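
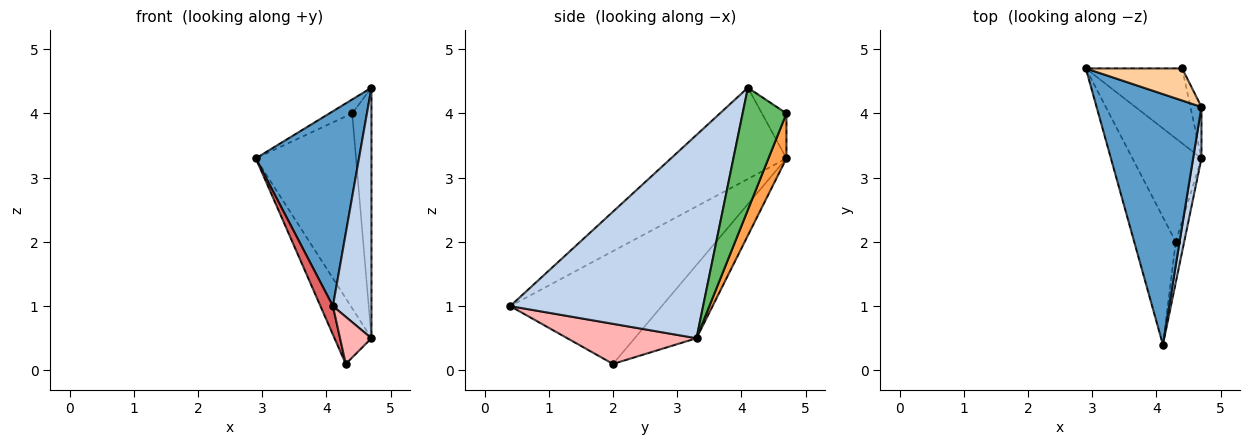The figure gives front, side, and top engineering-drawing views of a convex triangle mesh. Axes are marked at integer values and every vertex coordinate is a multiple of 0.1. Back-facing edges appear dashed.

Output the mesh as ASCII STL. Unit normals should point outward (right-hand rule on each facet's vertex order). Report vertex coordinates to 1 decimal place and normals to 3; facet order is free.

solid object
 facet normal -0.566 -0.506 0.651
  outer loop
   vertex 4.7 4.1 4.4
   vertex 2.9 4.7 3.3
   vertex 4.1 0.4 1.0
  endloop
 endfacet
 facet normal 0.980 -0.196 0.040
  outer loop
   vertex 4.7 4.1 4.4
   vertex 4.1 0.4 1.0
   vertex 4.7 3.3 0.5
  endloop
 endfacet
 facet normal 0.165 0.921 -0.354
  outer loop
   vertex 4.4 4.7 4.0
   vertex 4.7 3.3 0.5
   vertex 2.9 4.7 3.3
  endloop
 endfacet
 facet normal -0.394 0.366 0.843
  outer loop
   vertex 4.4 4.7 4.0
   vertex 2.9 4.7 3.3
   vertex 4.7 4.1 4.4
  endloop
 endfacet
 facet normal 0.912 0.401 -0.082
  outer loop
   vertex 4.4 4.7 4.0
   vertex 4.7 4.1 4.4
   vertex 4.7 3.3 0.5
  endloop
 endfacet
 facet normal -0.668 0.399 -0.629
  outer loop
   vertex 4.3 2.0 0.1
   vertex 2.9 4.7 3.3
   vertex 4.7 3.3 0.5
  endloop
 endfacet
 facet normal -0.936 -0.077 -0.345
  outer loop
   vertex 4.3 2.0 0.1
   vertex 4.1 0.4 1.0
   vertex 2.9 4.7 3.3
  endloop
 endfacet
 facet normal 0.952 -0.231 -0.200
  outer loop
   vertex 4.3 2.0 0.1
   vertex 4.7 3.3 0.5
   vertex 4.1 0.4 1.0
  endloop
 endfacet
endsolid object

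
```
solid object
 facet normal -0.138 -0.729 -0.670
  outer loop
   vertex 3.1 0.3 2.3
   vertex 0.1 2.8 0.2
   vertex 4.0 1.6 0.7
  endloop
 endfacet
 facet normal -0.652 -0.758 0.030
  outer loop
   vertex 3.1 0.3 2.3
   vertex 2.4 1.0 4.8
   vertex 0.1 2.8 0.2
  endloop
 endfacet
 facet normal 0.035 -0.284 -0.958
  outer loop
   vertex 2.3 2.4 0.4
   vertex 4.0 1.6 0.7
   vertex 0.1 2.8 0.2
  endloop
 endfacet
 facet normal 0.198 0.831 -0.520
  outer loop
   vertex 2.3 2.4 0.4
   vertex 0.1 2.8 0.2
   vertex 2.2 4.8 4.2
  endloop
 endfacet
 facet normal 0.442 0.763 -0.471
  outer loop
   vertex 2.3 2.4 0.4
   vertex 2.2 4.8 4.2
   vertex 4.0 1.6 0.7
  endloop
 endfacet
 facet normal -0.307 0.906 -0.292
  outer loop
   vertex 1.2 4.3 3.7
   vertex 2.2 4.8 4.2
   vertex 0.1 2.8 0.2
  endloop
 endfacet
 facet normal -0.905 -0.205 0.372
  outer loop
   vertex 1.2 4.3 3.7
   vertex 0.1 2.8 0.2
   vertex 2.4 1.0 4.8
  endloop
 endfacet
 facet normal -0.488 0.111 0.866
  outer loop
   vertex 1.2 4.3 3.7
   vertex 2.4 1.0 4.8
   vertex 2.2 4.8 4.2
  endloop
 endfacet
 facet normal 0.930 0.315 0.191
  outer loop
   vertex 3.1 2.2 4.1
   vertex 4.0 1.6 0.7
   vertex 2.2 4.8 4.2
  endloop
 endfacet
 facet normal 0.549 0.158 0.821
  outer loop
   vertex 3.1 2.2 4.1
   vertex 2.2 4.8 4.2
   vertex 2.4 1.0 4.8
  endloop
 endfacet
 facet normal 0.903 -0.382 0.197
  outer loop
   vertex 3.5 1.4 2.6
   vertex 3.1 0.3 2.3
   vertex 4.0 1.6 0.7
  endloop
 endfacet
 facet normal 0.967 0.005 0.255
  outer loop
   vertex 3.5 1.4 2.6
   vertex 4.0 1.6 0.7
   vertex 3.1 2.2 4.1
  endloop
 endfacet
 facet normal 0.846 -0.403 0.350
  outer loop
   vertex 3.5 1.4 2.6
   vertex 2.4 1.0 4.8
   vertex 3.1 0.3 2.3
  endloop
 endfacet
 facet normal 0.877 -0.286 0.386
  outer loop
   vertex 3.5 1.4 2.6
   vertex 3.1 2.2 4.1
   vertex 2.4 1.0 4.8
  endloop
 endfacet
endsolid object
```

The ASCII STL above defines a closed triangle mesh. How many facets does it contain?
14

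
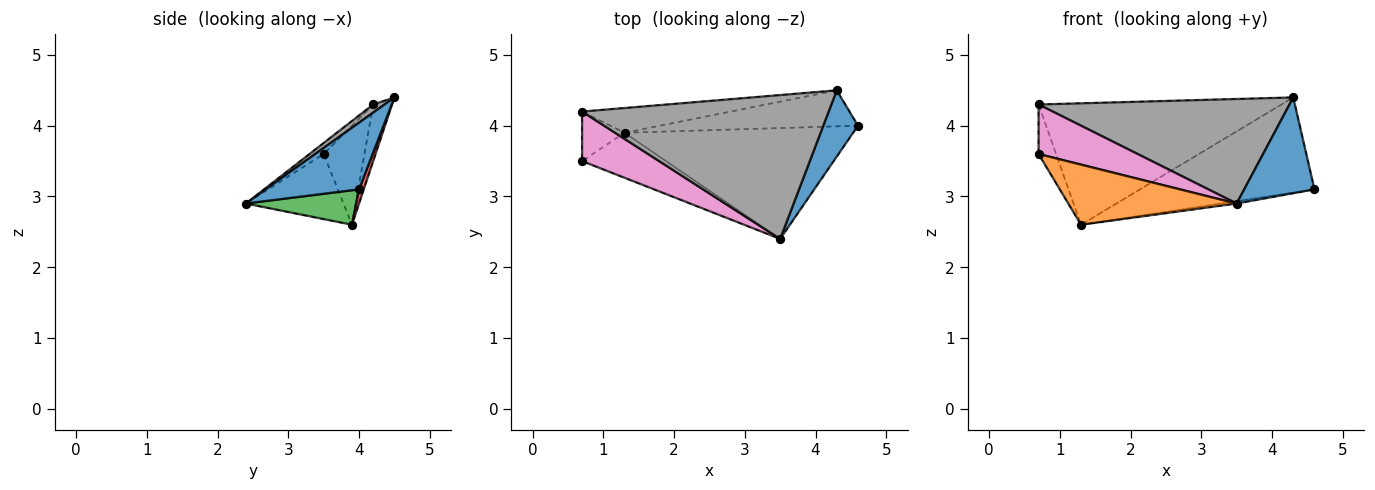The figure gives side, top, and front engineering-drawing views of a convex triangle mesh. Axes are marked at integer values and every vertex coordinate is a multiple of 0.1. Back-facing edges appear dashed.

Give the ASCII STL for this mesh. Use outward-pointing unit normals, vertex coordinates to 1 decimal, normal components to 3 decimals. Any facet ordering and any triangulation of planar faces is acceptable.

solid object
 facet normal 0.738 -0.555 0.384
  outer loop
   vertex 4.3 4.5 4.4
   vertex 3.5 2.4 2.9
   vertex 4.6 4.0 3.1
  endloop
 endfacet
 facet normal -0.421 -0.726 -0.543
  outer loop
   vertex 1.3 3.9 2.6
   vertex 3.5 2.4 2.9
   vertex 0.7 3.5 3.6
  endloop
 endfacet
 facet normal 0.149 0.021 -0.989
  outer loop
   vertex 1.3 3.9 2.6
   vertex 4.6 4.0 3.1
   vertex 3.5 2.4 2.9
  endloop
 endfacet
 facet normal 0.025 0.935 -0.354
  outer loop
   vertex 1.3 3.9 2.6
   vertex 4.3 4.5 4.4
   vertex 4.6 4.0 3.1
  endloop
 endfacet
 facet normal -0.855 0.367 -0.367
  outer loop
   vertex 0.7 4.2 4.3
   vertex 1.3 3.9 2.6
   vertex 0.7 3.5 3.6
  endloop
 endfacet
 facet normal -0.076 0.977 -0.199
  outer loop
   vertex 0.7 4.2 4.3
   vertex 4.3 4.5 4.4
   vertex 1.3 3.9 2.6
  endloop
 endfacet
 facet normal -0.101 -0.704 0.704
  outer loop
   vertex 0.7 4.2 4.3
   vertex 0.7 3.5 3.6
   vertex 3.5 2.4 2.9
  endloop
 endfacet
 facet normal 0.027 -0.588 0.809
  outer loop
   vertex 0.7 4.2 4.3
   vertex 3.5 2.4 2.9
   vertex 4.3 4.5 4.4
  endloop
 endfacet
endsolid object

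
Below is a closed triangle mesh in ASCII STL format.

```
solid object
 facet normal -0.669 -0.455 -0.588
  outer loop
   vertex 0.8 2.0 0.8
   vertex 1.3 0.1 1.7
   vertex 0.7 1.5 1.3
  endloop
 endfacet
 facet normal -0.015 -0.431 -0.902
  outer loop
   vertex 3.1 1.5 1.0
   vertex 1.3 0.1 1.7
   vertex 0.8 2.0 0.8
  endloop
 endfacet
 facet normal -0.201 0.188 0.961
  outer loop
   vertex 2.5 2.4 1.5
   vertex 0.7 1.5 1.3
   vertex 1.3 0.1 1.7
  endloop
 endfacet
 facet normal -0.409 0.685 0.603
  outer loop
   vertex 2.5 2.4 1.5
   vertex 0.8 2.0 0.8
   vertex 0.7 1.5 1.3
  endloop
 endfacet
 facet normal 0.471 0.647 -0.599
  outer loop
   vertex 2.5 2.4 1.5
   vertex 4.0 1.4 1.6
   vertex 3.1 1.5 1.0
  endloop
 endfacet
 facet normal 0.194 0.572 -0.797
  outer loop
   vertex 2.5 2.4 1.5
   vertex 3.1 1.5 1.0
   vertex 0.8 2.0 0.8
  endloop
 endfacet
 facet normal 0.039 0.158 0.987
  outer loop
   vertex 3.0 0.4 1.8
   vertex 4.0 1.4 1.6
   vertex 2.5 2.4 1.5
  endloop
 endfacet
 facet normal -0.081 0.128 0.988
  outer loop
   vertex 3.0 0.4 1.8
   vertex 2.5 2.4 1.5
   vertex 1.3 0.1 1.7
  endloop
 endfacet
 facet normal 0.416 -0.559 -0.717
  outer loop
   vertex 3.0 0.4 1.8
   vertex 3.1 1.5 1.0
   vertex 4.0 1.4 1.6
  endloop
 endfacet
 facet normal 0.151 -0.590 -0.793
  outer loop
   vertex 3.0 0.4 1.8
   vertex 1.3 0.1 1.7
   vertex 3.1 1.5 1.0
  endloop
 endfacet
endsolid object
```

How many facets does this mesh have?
10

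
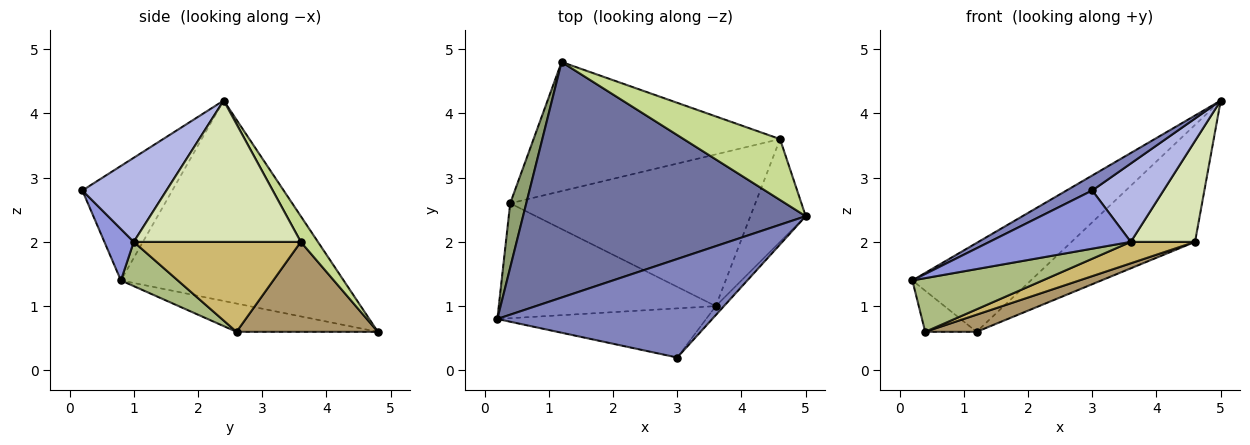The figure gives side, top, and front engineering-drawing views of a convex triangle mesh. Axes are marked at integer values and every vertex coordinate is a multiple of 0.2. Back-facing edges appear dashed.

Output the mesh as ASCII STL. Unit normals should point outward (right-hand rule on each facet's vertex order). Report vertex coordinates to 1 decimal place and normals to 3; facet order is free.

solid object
 facet normal -0.553 0.294 0.780
  outer loop
   vertex 1.2 4.8 0.6
   vertex 0.2 0.8 1.4
   vertex 5.0 2.4 4.2
  endloop
 endfacet
 facet normal -0.466 -0.133 0.875
  outer loop
   vertex 3.0 0.2 2.8
   vertex 5.0 2.4 4.2
   vertex 0.2 0.8 1.4
  endloop
 endfacet
 facet normal 0.157 -0.755 -0.637
  outer loop
   vertex 3.6 1.0 2.0
   vertex 3.0 0.2 2.8
   vertex 0.2 0.8 1.4
  endloop
 endfacet
 facet normal 0.761 -0.645 -0.074
  outer loop
   vertex 3.6 1.0 2.0
   vertex 5.0 2.4 4.2
   vertex 3.0 0.2 2.8
  endloop
 endfacet
 facet normal -0.829 0.301 0.471
  outer loop
   vertex 0.4 2.6 0.6
   vertex 0.2 0.8 1.4
   vertex 1.2 4.8 0.6
  endloop
 endfacet
 facet normal 0.182 -0.416 -0.891
  outer loop
   vertex 0.4 2.6 0.6
   vertex 3.6 1.0 2.0
   vertex 0.2 0.8 1.4
  endloop
 endfacet
 facet normal 0.122 0.880 0.458
  outer loop
   vertex 4.6 3.6 2.0
   vertex 1.2 4.8 0.6
   vertex 5.0 2.4 4.2
  endloop
 endfacet
 facet normal 0.877 -0.337 -0.343
  outer loop
   vertex 4.6 3.6 2.0
   vertex 5.0 2.4 4.2
   vertex 3.6 1.0 2.0
  endloop
 endfacet
 facet normal 0.340 -0.124 -0.932
  outer loop
   vertex 4.6 3.6 2.0
   vertex 0.4 2.6 0.6
   vertex 1.2 4.8 0.6
  endloop
 endfacet
 facet normal 0.341 -0.131 -0.931
  outer loop
   vertex 4.6 3.6 2.0
   vertex 3.6 1.0 2.0
   vertex 0.4 2.6 0.6
  endloop
 endfacet
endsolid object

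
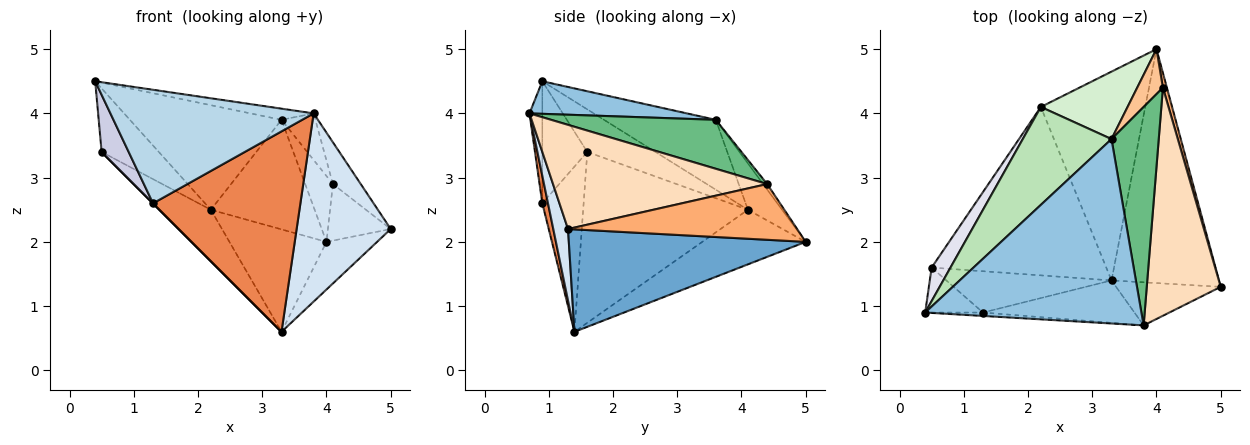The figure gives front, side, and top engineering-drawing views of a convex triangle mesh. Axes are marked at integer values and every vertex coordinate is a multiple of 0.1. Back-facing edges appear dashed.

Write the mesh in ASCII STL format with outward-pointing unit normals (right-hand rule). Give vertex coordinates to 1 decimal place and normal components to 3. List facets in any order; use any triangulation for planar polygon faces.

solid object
 facet normal 0.683 0.146 -0.716
  outer loop
   vertex 3.3 1.4 0.6
   vertex 4.0 5.0 2.0
   vertex 5.0 1.3 2.2
  endloop
 endfacet
 facet normal 0.149 0.060 0.987
  outer loop
   vertex 3.8 0.7 4.0
   vertex 3.3 3.6 3.9
   vertex 0.4 0.9 4.5
  endloop
 endfacet
 facet normal -0.063 -0.998 -0.030
  outer loop
   vertex 3.8 0.7 4.0
   vertex 0.4 0.9 4.5
   vertex 1.3 0.9 2.6
  endloop
 endfacet
 facet normal 0.151 -0.964 -0.221
  outer loop
   vertex 3.8 0.7 4.0
   vertex 3.3 1.4 0.6
   vertex 5.0 1.3 2.2
  endloop
 endfacet
 facet normal 0.038 -0.978 -0.207
  outer loop
   vertex 3.8 0.7 4.0
   vertex 1.3 0.9 2.6
   vertex 3.3 1.4 0.6
  endloop
 endfacet
 facet normal 0.962 0.264 0.069
  outer loop
   vertex 4.1 4.4 2.9
   vertex 5.0 1.3 2.2
   vertex 4.0 5.0 2.0
  endloop
 endfacet
 facet normal -0.120 0.820 0.560
  outer loop
   vertex 4.1 4.4 2.9
   vertex 4.0 5.0 2.0
   vertex 3.3 3.6 3.9
  endloop
 endfacet
 facet normal 0.811 0.105 0.576
  outer loop
   vertex 4.1 4.4 2.9
   vertex 3.8 0.7 4.0
   vertex 5.0 1.3 2.2
  endloop
 endfacet
 facet normal 0.712 0.146 0.687
  outer loop
   vertex 4.1 4.4 2.9
   vertex 3.3 3.6 3.9
   vertex 3.8 0.7 4.0
  endloop
 endfacet
 facet normal -0.425 0.399 -0.813
  outer loop
   vertex 2.2 4.1 2.5
   vertex 4.0 5.0 2.0
   vertex 3.3 1.4 0.6
  endloop
 endfacet
 facet normal -0.474 0.643 0.602
  outer loop
   vertex 2.2 4.1 2.5
   vertex 0.4 0.9 4.5
   vertex 3.3 3.6 3.9
  endloop
 endfacet
 facet normal -0.270 0.820 0.505
  outer loop
   vertex 2.2 4.1 2.5
   vertex 3.3 3.6 3.9
   vertex 4.0 5.0 2.0
  endloop
 endfacet
 facet normal -0.707 0.000 -0.707
  outer loop
   vertex 0.5 1.6 3.4
   vertex 3.3 1.4 0.6
   vertex 1.3 0.9 2.6
  endloop
 endfacet
 facet normal -0.683 0.213 -0.698
  outer loop
   vertex 0.5 1.6 3.4
   vertex 2.2 4.1 2.5
   vertex 3.3 1.4 0.6
  endloop
 endfacet
 facet normal -0.794 -0.478 -0.376
  outer loop
   vertex 0.5 1.6 3.4
   vertex 1.3 0.9 2.6
   vertex 0.4 0.9 4.5
  endloop
 endfacet
 facet normal -0.725 0.609 0.322
  outer loop
   vertex 0.5 1.6 3.4
   vertex 0.4 0.9 4.5
   vertex 2.2 4.1 2.5
  endloop
 endfacet
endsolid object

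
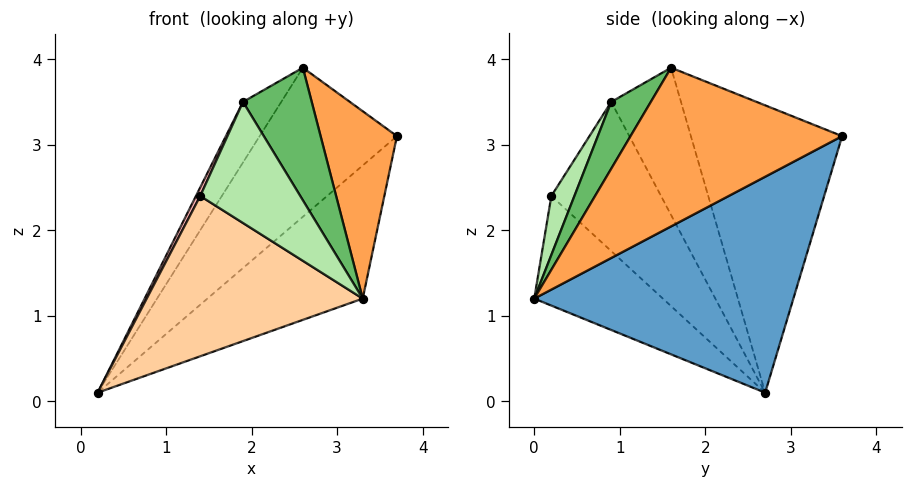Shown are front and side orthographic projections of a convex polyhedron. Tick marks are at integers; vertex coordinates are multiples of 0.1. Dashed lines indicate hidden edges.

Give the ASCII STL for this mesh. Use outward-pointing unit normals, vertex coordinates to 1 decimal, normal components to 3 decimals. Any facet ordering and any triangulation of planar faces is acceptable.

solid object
 facet normal 0.561 0.337 -0.756
  outer loop
   vertex 3.3 0.0 1.2
   vertex 0.2 2.7 0.1
   vertex 3.7 3.6 3.1
  endloop
 endfacet
 facet normal -0.617 0.560 0.552
  outer loop
   vertex 2.6 1.6 3.9
   vertex 3.7 3.6 3.1
   vertex 0.2 2.7 0.1
  endloop
 endfacet
 facet normal 0.859 -0.310 0.407
  outer loop
   vertex 2.6 1.6 3.9
   vertex 3.3 0.0 1.2
   vertex 3.7 3.6 3.1
  endloop
 endfacet
 facet normal -0.426 -0.715 -0.555
  outer loop
   vertex 1.4 0.2 2.4
   vertex 0.2 2.7 0.1
   vertex 3.3 0.0 1.2
  endloop
 endfacet
 facet normal 0.420 -0.729 0.541
  outer loop
   vertex 1.9 0.9 3.5
   vertex 3.3 0.0 1.2
   vertex 2.6 1.6 3.9
  endloop
 endfacet
 facet normal 0.199 -0.865 0.460
  outer loop
   vertex 1.9 0.9 3.5
   vertex 1.4 0.2 2.4
   vertex 3.3 0.0 1.2
  endloop
 endfacet
 facet normal -0.721 0.395 0.570
  outer loop
   vertex 1.9 0.9 3.5
   vertex 2.6 1.6 3.9
   vertex 0.2 2.7 0.1
  endloop
 endfacet
 facet normal -0.901 -0.035 0.432
  outer loop
   vertex 1.9 0.9 3.5
   vertex 0.2 2.7 0.1
   vertex 1.4 0.2 2.4
  endloop
 endfacet
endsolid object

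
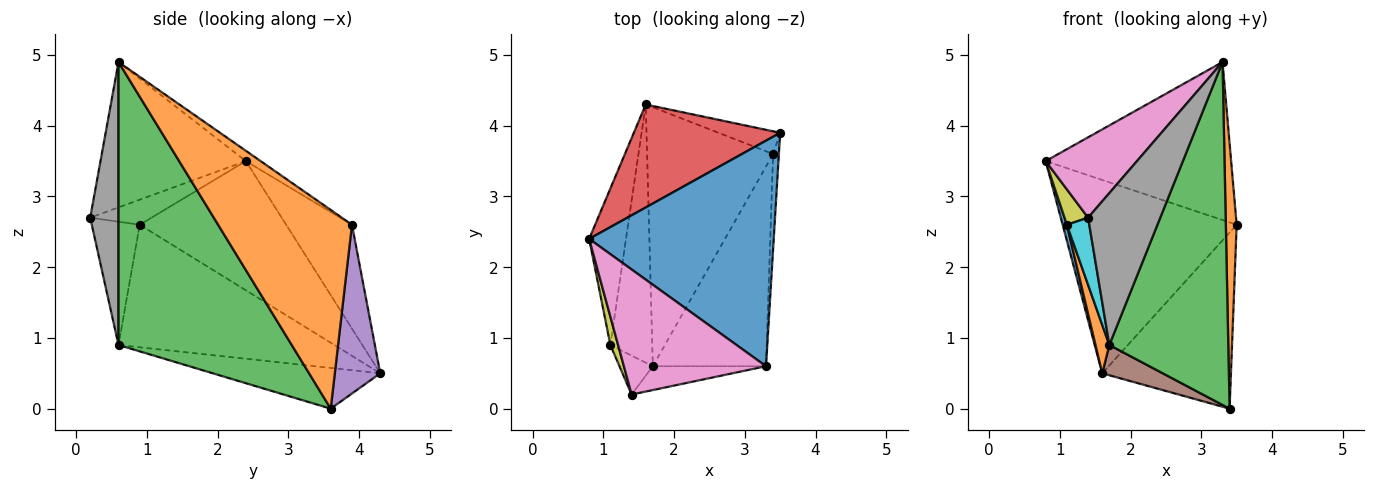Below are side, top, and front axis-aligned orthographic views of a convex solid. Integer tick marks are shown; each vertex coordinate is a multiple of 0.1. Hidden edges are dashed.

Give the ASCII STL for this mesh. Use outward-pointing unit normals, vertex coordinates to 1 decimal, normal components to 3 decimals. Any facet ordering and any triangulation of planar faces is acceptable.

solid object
 facet normal -0.046 0.573 0.818
  outer loop
   vertex 3.3 0.6 4.9
   vertex 3.5 3.9 2.6
   vertex 0.8 2.4 3.5
  endloop
 endfacet
 facet normal 0.996 -0.081 -0.029
  outer loop
   vertex 3.4 3.6 0.0
   vertex 3.5 3.9 2.6
   vertex 3.3 0.6 4.9
  endloop
 endfacet
 facet normal 0.783 -0.538 -0.313
  outer loop
   vertex 1.7 0.6 0.9
   vertex 3.4 3.6 0.0
   vertex 3.3 0.6 4.9
  endloop
 endfacet
 facet normal -0.317 0.837 0.446
  outer loop
   vertex 1.6 4.3 0.5
   vertex 0.8 2.4 3.5
   vertex 3.5 3.9 2.6
  endloop
 endfacet
 facet normal 0.330 0.936 -0.121
  outer loop
   vertex 1.6 4.3 0.5
   vertex 3.5 3.9 2.6
   vertex 3.4 3.6 0.0
  endloop
 endfacet
 facet normal -0.306 -0.110 -0.946
  outer loop
   vertex 1.6 4.3 0.5
   vertex 3.4 3.6 0.0
   vertex 1.7 0.6 0.9
  endloop
 endfacet
 facet normal -0.652 -0.410 0.638
  outer loop
   vertex 1.4 0.2 2.7
   vertex 3.3 0.6 4.9
   vertex 0.8 2.4 3.5
  endloop
 endfacet
 facet normal 0.361 -0.921 -0.145
  outer loop
   vertex 1.4 0.2 2.7
   vertex 1.7 0.6 0.9
   vertex 3.3 0.6 4.9
  endloop
 endfacet
 facet normal -0.897 -0.345 0.276
  outer loop
   vertex 1.1 0.9 2.6
   vertex 1.4 0.2 2.7
   vertex 0.8 2.4 3.5
  endloop
 endfacet
 facet normal -0.880 -0.411 -0.238
  outer loop
   vertex 1.1 0.9 2.6
   vertex 1.7 0.6 0.9
   vertex 1.4 0.2 2.7
  endloop
 endfacet
 facet normal -0.961 -0.028 -0.274
  outer loop
   vertex 1.1 0.9 2.6
   vertex 0.8 2.4 3.5
   vertex 1.6 4.3 0.5
  endloop
 endfacet
 facet normal -0.945 -0.060 -0.323
  outer loop
   vertex 1.1 0.9 2.6
   vertex 1.6 4.3 0.5
   vertex 1.7 0.6 0.9
  endloop
 endfacet
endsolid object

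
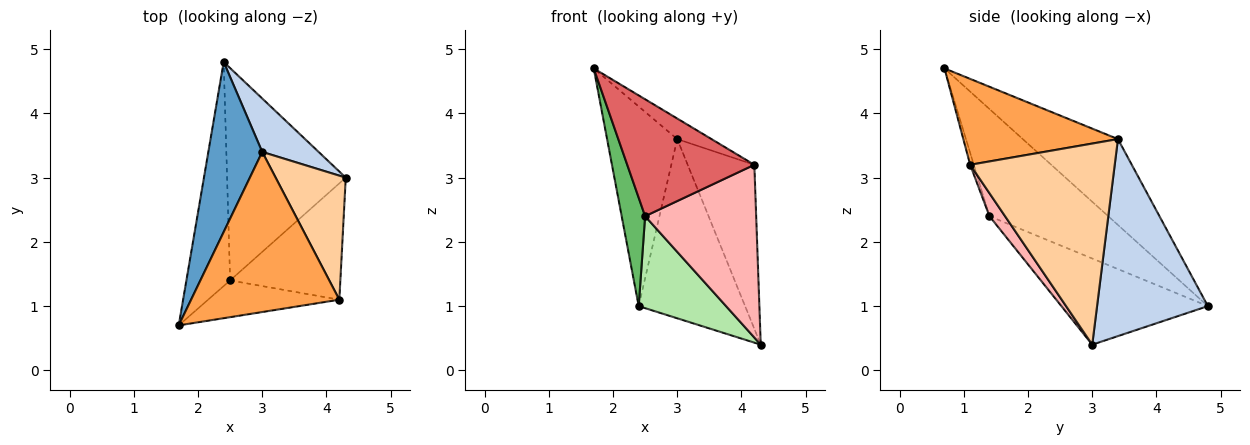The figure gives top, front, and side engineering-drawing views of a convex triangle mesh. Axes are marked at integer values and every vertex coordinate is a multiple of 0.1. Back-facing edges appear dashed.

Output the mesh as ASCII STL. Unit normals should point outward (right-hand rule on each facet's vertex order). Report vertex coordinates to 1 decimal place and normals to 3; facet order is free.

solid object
 facet normal -0.718 0.530 0.451
  outer loop
   vertex 3.0 3.4 3.6
   vertex 2.4 4.8 1.0
   vertex 1.7 0.7 4.7
  endloop
 endfacet
 facet normal 0.706 0.678 0.202
  outer loop
   vertex 3.0 3.4 3.6
   vertex 4.3 3.0 0.4
   vertex 2.4 4.8 1.0
  endloop
 endfacet
 facet normal 0.498 0.110 0.860
  outer loop
   vertex 4.2 1.1 3.2
   vertex 3.0 3.4 3.6
   vertex 1.7 0.7 4.7
  endloop
 endfacet
 facet normal 0.866 0.399 0.302
  outer loop
   vertex 4.2 1.1 3.2
   vertex 4.3 3.0 0.4
   vertex 3.0 3.4 3.6
  endloop
 endfacet
 facet normal -0.911 -0.180 -0.372
  outer loop
   vertex 2.5 1.4 2.4
   vertex 1.7 0.7 4.7
   vertex 2.4 4.8 1.0
  endloop
 endfacet
 facet normal -0.554 -0.331 -0.764
  outer loop
   vertex 2.5 1.4 2.4
   vertex 2.4 4.8 1.0
   vertex 4.3 3.0 0.4
  endloop
 endfacet
 facet normal -0.027 -0.954 -0.300
  outer loop
   vertex 2.5 1.4 2.4
   vertex 4.2 1.1 3.2
   vertex 1.7 0.7 4.7
  endloop
 endfacet
 facet normal 0.116 -0.824 -0.555
  outer loop
   vertex 2.5 1.4 2.4
   vertex 4.3 3.0 0.4
   vertex 4.2 1.1 3.2
  endloop
 endfacet
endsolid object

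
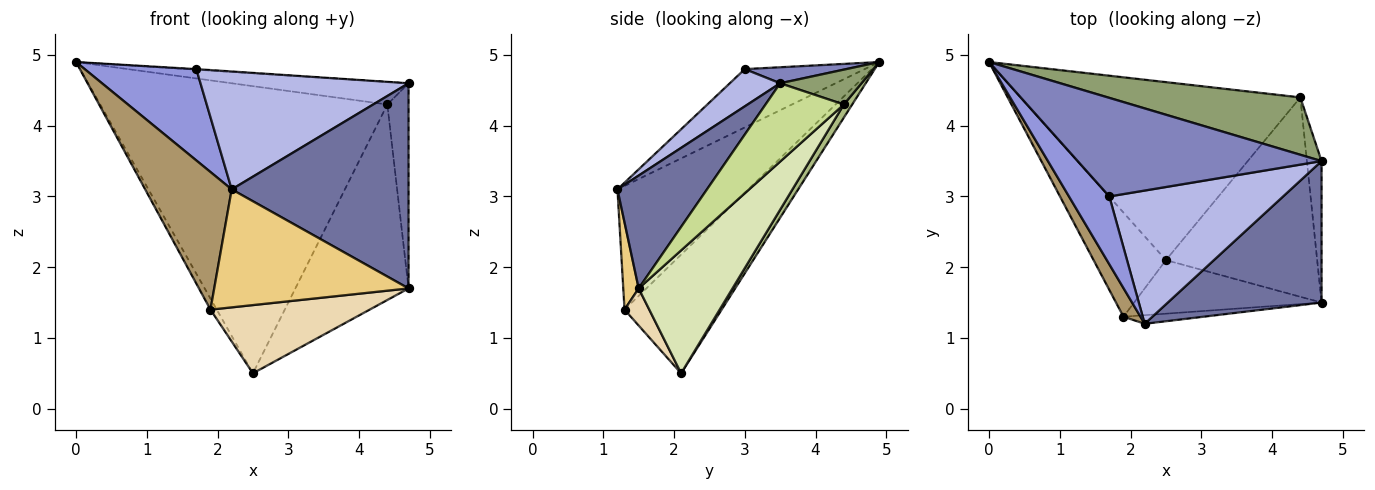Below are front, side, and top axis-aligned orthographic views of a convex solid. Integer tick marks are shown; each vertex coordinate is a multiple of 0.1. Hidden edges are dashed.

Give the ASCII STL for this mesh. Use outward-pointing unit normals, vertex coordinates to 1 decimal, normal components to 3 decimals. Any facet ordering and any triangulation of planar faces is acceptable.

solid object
 facet normal 0.385 -0.760 0.524
  outer loop
   vertex 4.7 1.5 1.7
   vertex 4.7 3.5 4.6
   vertex 2.2 1.2 3.1
  endloop
 endfacet
 facet normal 0.066 0.006 0.998
  outer loop
   vertex 1.7 3.0 4.8
   vertex 4.7 3.5 4.6
   vertex 0.0 4.9 4.9
  endloop
 endfacet
 facet normal -0.653 -0.608 0.452
  outer loop
   vertex 1.7 3.0 4.8
   vertex 0.0 4.9 4.9
   vertex 2.2 1.2 3.1
  endloop
 endfacet
 facet normal 0.158 -0.654 0.739
  outer loop
   vertex 1.7 3.0 4.8
   vertex 2.2 1.2 3.1
   vertex 4.7 3.5 4.6
  endloop
 endfacet
 facet normal 0.166 0.361 0.918
  outer loop
   vertex 4.4 4.4 4.3
   vertex 0.0 4.9 4.9
   vertex 4.7 3.5 4.6
  endloop
 endfacet
 facet normal 0.025 0.850 -0.527
  outer loop
   vertex 4.4 4.4 4.3
   vertex 2.5 2.1 0.5
   vertex 0.0 4.9 4.9
  endloop
 endfacet
 facet normal 0.950 0.257 -0.178
  outer loop
   vertex 4.4 4.4 4.3
   vertex 4.7 3.5 4.6
   vertex 4.7 1.5 1.7
  endloop
 endfacet
 facet normal 0.502 0.606 -0.618
  outer loop
   vertex 4.4 4.4 4.3
   vertex 4.7 1.5 1.7
   vertex 2.5 2.1 0.5
  endloop
 endfacet
 facet normal -0.829 -0.548 0.114
  outer loop
   vertex 1.9 1.3 1.4
   vertex 2.2 1.2 3.1
   vertex 0.0 4.9 4.9
  endloop
 endfacet
 facet normal -0.853 0.055 -0.520
  outer loop
   vertex 1.9 1.3 1.4
   vertex 0.0 4.9 4.9
   vertex 2.5 2.1 0.5
  endloop
 endfacet
 facet normal 0.079 -0.994 -0.072
  outer loop
   vertex 1.9 1.3 1.4
   vertex 4.7 1.5 1.7
   vertex 2.2 1.2 3.1
  endloop
 endfacet
 facet normal 0.121 -0.781 -0.613
  outer loop
   vertex 1.9 1.3 1.4
   vertex 2.5 2.1 0.5
   vertex 4.7 1.5 1.7
  endloop
 endfacet
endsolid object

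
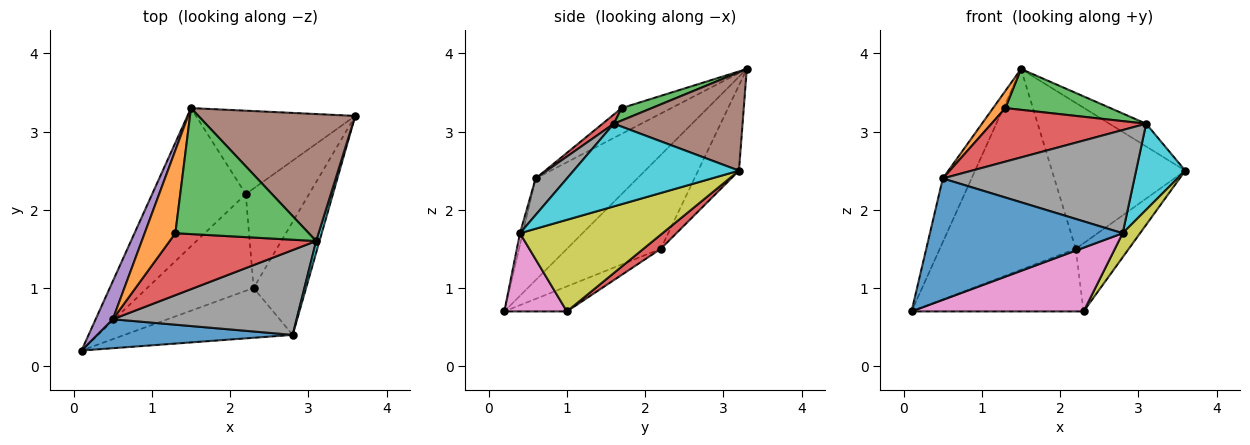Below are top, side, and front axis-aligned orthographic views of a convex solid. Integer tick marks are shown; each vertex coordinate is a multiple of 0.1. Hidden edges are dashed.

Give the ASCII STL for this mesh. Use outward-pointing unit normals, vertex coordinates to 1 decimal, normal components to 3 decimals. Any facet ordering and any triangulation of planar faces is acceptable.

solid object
 facet normal -0.494 0.716 -0.493
  outer loop
   vertex 2.2 2.2 1.5
   vertex 0.1 0.2 0.7
   vertex 1.5 3.3 3.8
  endloop
 endfacet
 facet normal -0.257 0.839 -0.479
  outer loop
   vertex 2.2 2.2 1.5
   vertex 1.5 3.3 3.8
   vertex 3.6 3.2 2.5
  endloop
 endfacet
 facet normal -0.194 0.533 -0.824
  outer loop
   vertex 2.2 2.2 1.5
   vertex 2.3 1.0 0.7
   vertex 0.1 0.2 0.7
  endloop
 endfacet
 facet normal 0.182 0.556 -0.811
  outer loop
   vertex 2.2 2.2 1.5
   vertex 3.6 3.2 2.5
   vertex 2.3 1.0 0.7
  endloop
 endfacet
 facet normal -0.950 0.269 0.160
  outer loop
   vertex 0.5 0.6 2.4
   vertex 1.5 3.3 3.8
   vertex 0.1 0.2 0.7
  endloop
 endfacet
 facet normal 0.526 0.150 0.837
  outer loop
   vertex 3.1 1.6 3.1
   vertex 3.6 3.2 2.5
   vertex 1.5 3.3 3.8
  endloop
 endfacet
 facet normal 0.275 -0.757 -0.592
  outer loop
   vertex 2.8 0.4 1.7
   vertex 0.1 0.2 0.7
   vertex 2.3 1.0 0.7
  endloop
 endfacet
 facet normal 0.125 -0.766 0.630
  outer loop
   vertex 2.8 0.4 1.7
   vertex 3.1 1.6 3.1
   vertex 0.5 0.6 2.4
  endloop
 endfacet
 facet normal 0.863 -0.105 -0.495
  outer loop
   vertex 2.8 0.4 1.7
   vertex 2.3 1.0 0.7
   vertex 3.6 3.2 2.5
  endloop
 endfacet
 facet normal 0.958 -0.285 0.039
  outer loop
   vertex 2.8 0.4 1.7
   vertex 3.6 3.2 2.5
   vertex 3.1 1.6 3.1
  endloop
 endfacet
 facet normal -0.014 -0.973 0.232
  outer loop
   vertex 2.8 0.4 1.7
   vertex 0.5 0.6 2.4
   vertex 0.1 0.2 0.7
  endloop
 endfacet
 facet normal -0.635 -0.157 0.756
  outer loop
   vertex 1.3 1.7 3.3
   vertex 1.5 3.3 3.8
   vertex 0.5 0.6 2.4
  endloop
 endfacet
 facet normal 0.088 -0.307 0.948
  outer loop
   vertex 1.3 1.7 3.3
   vertex 3.1 1.6 3.1
   vertex 1.5 3.3 3.8
  endloop
 endfacet
 facet normal 0.048 -0.653 0.756
  outer loop
   vertex 1.3 1.7 3.3
   vertex 0.5 0.6 2.4
   vertex 3.1 1.6 3.1
  endloop
 endfacet
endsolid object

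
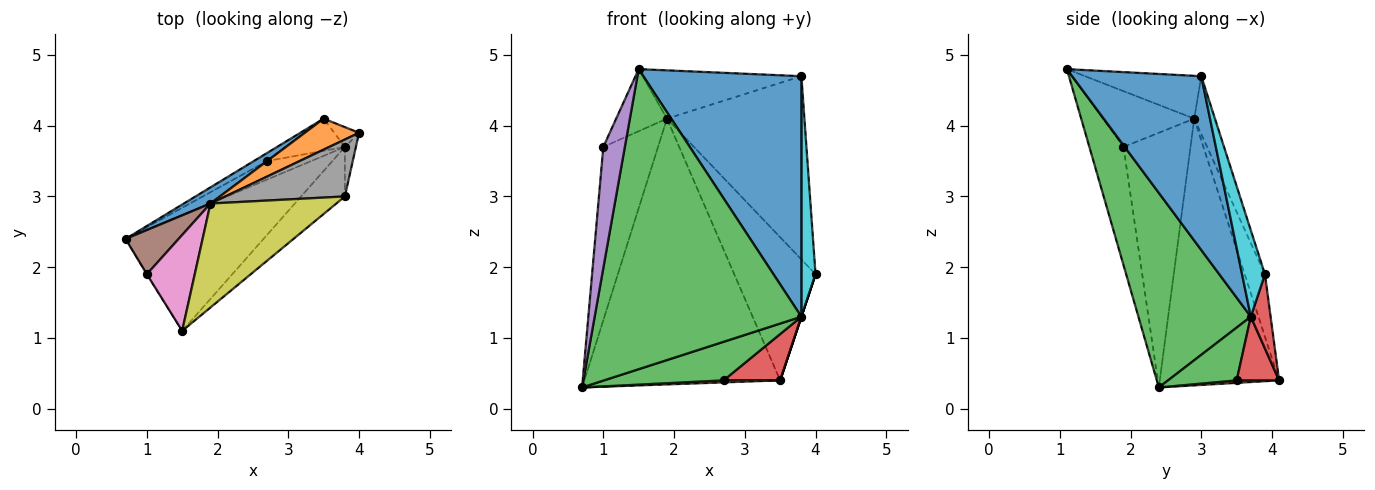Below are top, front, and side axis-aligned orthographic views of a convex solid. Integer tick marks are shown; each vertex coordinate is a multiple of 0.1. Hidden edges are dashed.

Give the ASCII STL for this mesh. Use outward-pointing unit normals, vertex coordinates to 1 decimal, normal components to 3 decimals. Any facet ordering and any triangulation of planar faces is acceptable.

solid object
 facet normal -0.520 0.853 0.052
  outer loop
   vertex 1.9 2.9 4.1
   vertex 3.5 4.1 0.4
   vertex 0.7 2.4 0.3
  endloop
 endfacet
 facet normal -0.237 0.950 0.206
  outer loop
   vertex 1.9 2.9 4.1
   vertex 4.0 3.9 1.9
   vertex 3.5 4.1 0.4
  endloop
 endfacet
 facet normal 0.452 -0.832 -0.321
  outer loop
   vertex 3.8 3.7 1.3
   vertex 1.5 1.1 4.8
   vertex 0.7 2.4 0.3
  endloop
 endfacet
 facet normal 0.949 0.000 -0.316
  outer loop
   vertex 3.8 3.7 1.3
   vertex 3.5 4.1 0.4
   vertex 4.0 3.9 1.9
  endloop
 endfacet
 facet normal -0.846 -0.534 -0.004
  outer loop
   vertex 1.0 1.9 3.7
   vertex 0.7 2.4 0.3
   vertex 1.5 1.1 4.8
  endloop
 endfacet
 facet normal -0.765 0.624 0.159
  outer loop
   vertex 1.0 1.9 3.7
   vertex 1.9 2.9 4.1
   vertex 0.7 2.4 0.3
  endloop
 endfacet
 facet normal -0.699 0.389 0.600
  outer loop
   vertex 1.0 1.9 3.7
   vertex 1.5 1.1 4.8
   vertex 1.9 2.9 4.1
  endloop
 endfacet
 facet normal -0.142 0.945 0.294
  outer loop
   vertex 3.8 3.0 4.7
   vertex 4.0 3.9 1.9
   vertex 1.9 2.9 4.1
  endloop
 endfacet
 facet normal -0.295 0.403 0.867
  outer loop
   vertex 3.8 3.0 4.7
   vertex 1.9 2.9 4.1
   vertex 1.5 1.1 4.8
  endloop
 endfacet
 facet normal 0.846 -0.523 -0.108
  outer loop
   vertex 3.8 3.0 4.7
   vertex 3.8 3.7 1.3
   vertex 4.0 3.9 1.9
  endloop
 endfacet
 facet normal 0.625 -0.765 -0.157
  outer loop
   vertex 3.8 3.0 4.7
   vertex 1.5 1.1 4.8
   vertex 3.8 3.7 1.3
  endloop
 endfacet
 facet normal 0.179 -0.239 -0.954
  outer loop
   vertex 2.7 3.5 0.4
   vertex 0.7 2.4 0.3
   vertex 3.5 4.1 0.4
  endloop
 endfacet
 facet normal 0.460 -0.801 -0.384
  outer loop
   vertex 2.7 3.5 0.4
   vertex 3.8 3.7 1.3
   vertex 0.7 2.4 0.3
  endloop
 endfacet
 facet normal 0.524 -0.699 -0.486
  outer loop
   vertex 2.7 3.5 0.4
   vertex 3.5 4.1 0.4
   vertex 3.8 3.7 1.3
  endloop
 endfacet
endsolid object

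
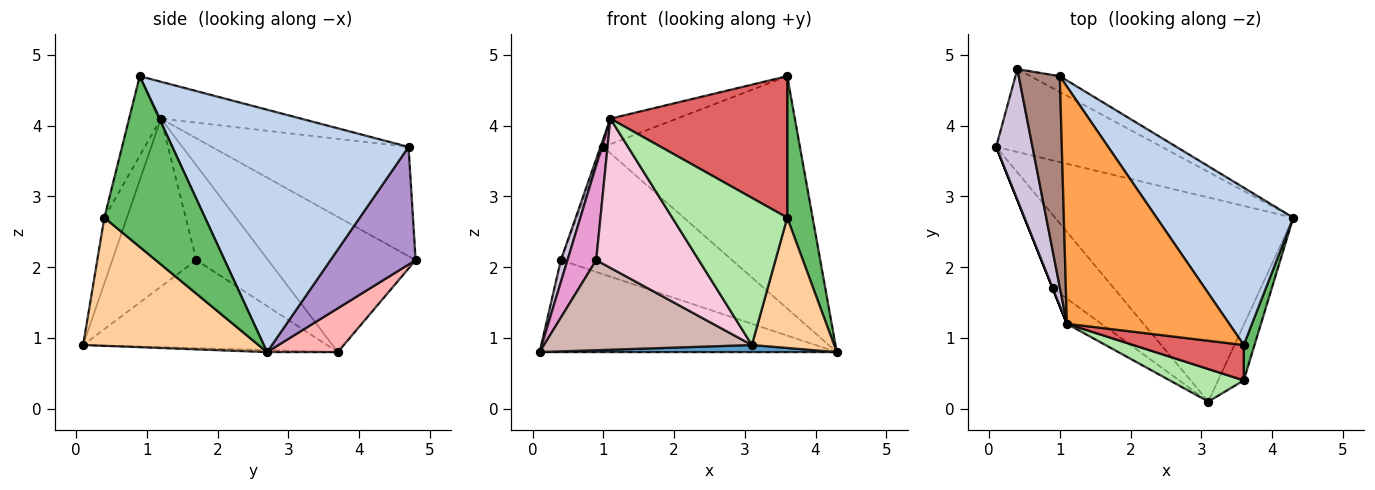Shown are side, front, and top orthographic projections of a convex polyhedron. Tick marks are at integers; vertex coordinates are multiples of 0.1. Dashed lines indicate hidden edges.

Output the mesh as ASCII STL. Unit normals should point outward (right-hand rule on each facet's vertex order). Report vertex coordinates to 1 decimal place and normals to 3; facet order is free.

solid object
 facet normal -0.008 -0.035 -0.999
  outer loop
   vertex 3.1 0.1 0.9
   vertex 0.1 3.7 0.8
   vertex 4.3 2.7 0.8
  endloop
 endfacet
 facet normal 0.705 0.587 0.398
  outer loop
   vertex 1.0 4.7 3.7
   vertex 3.6 0.9 4.7
   vertex 4.3 2.7 0.8
  endloop
 endfacet
 facet normal -0.220 0.105 0.970
  outer loop
   vertex 1.1 1.2 4.1
   vertex 3.6 0.9 4.7
   vertex 1.0 4.7 3.7
  endloop
 endfacet
 facet normal 0.891 -0.418 -0.178
  outer loop
   vertex 3.6 0.4 2.7
   vertex 3.1 0.1 0.9
   vertex 4.3 2.7 0.8
  endloop
 endfacet
 facet normal 0.968 -0.244 0.061
  outer loop
   vertex 3.6 0.4 2.7
   vertex 4.3 2.7 0.8
   vertex 3.6 0.9 4.7
  endloop
 endfacet
 facet normal -0.188 -0.959 0.212
  outer loop
   vertex 3.6 0.4 2.7
   vertex 1.1 1.2 4.1
   vertex 3.1 0.1 0.9
  endloop
 endfacet
 facet normal -0.172 -0.956 0.239
  outer loop
   vertex 3.6 0.4 2.7
   vertex 3.6 0.9 4.7
   vertex 1.1 1.2 4.1
  endloop
 endfacet
 facet normal 0.174 0.732 -0.659
  outer loop
   vertex 0.4 4.8 2.1
   vertex 4.3 2.7 0.8
   vertex 0.1 3.7 0.8
  endloop
 endfacet
 facet normal 0.442 0.890 -0.110
  outer loop
   vertex 0.4 4.8 2.1
   vertex 1.0 4.7 3.7
   vertex 4.3 2.7 0.8
  endloop
 endfacet
 facet normal -0.965 -0.043 0.259
  outer loop
   vertex 0.4 4.8 2.1
   vertex 0.1 3.7 0.8
   vertex 1.1 1.2 4.1
  endloop
 endfacet
 facet normal -0.936 0.013 0.352
  outer loop
   vertex 0.4 4.8 2.1
   vertex 1.1 1.2 4.1
   vertex 1.0 4.7 3.7
  endloop
 endfacet
 facet normal -0.672 -0.573 -0.468
  outer loop
   vertex 0.9 1.7 2.1
   vertex 0.1 3.7 0.8
   vertex 3.1 0.1 0.9
  endloop
 endfacet
 facet normal -0.928 -0.371 0.000
  outer loop
   vertex 0.9 1.7 2.1
   vertex 1.1 1.2 4.1
   vertex 0.1 3.7 0.8
  endloop
 endfacet
 facet normal -0.628 -0.767 -0.129
  outer loop
   vertex 0.9 1.7 2.1
   vertex 3.1 0.1 0.9
   vertex 1.1 1.2 4.1
  endloop
 endfacet
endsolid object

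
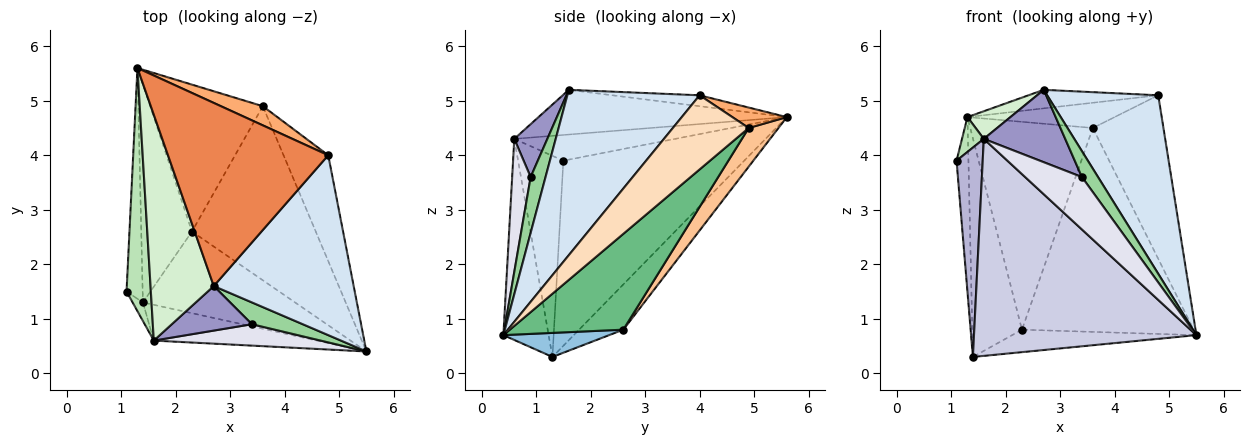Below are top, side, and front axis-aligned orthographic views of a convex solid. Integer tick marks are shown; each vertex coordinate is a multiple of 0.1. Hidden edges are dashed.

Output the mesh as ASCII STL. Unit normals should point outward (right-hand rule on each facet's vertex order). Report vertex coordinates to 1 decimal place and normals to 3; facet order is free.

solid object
 facet normal -0.994 0.065 -0.086
  outer loop
   vertex 1.4 1.3 0.3
   vertex 1.1 1.5 3.9
   vertex 1.3 5.6 4.7
  endloop
 endfacet
 facet normal 0.151 0.262 -0.953
  outer loop
   vertex 2.3 2.6 0.8
   vertex 5.5 0.4 0.7
   vertex 1.4 1.3 0.3
  endloop
 endfacet
 facet normal -0.533 0.599 -0.597
  outer loop
   vertex 2.3 2.6 0.8
   vertex 1.4 1.3 0.3
   vertex 1.3 5.6 4.7
  endloop
 endfacet
 facet normal 0.643 -0.540 0.544
  outer loop
   vertex 2.7 1.6 5.2
   vertex 5.5 0.4 0.7
   vertex 4.8 4.0 5.1
  endloop
 endfacet
 facet normal -0.068 0.100 0.993
  outer loop
   vertex 2.7 1.6 5.2
   vertex 4.8 4.0 5.1
   vertex 1.3 5.6 4.7
  endloop
 endfacet
 facet normal 0.283 0.764 0.580
  outer loop
   vertex 3.6 4.9 4.5
   vertex 1.3 5.6 4.7
   vertex 4.8 4.0 5.1
  endloop
 endfacet
 facet normal 0.195 0.801 -0.566
  outer loop
   vertex 3.6 4.9 4.5
   vertex 2.3 2.6 0.8
   vertex 1.3 5.6 4.7
  endloop
 endfacet
 facet normal 0.670 0.624 -0.404
  outer loop
   vertex 3.6 4.9 4.5
   vertex 4.8 4.0 5.1
   vertex 5.5 0.4 0.7
  endloop
 endfacet
 facet normal 0.449 0.680 -0.580
  outer loop
   vertex 3.6 4.9 4.5
   vertex 5.5 0.4 0.7
   vertex 2.3 2.6 0.8
  endloop
 endfacet
 facet normal 0.578 -0.624 0.526
  outer loop
   vertex 3.4 0.9 3.6
   vertex 5.5 0.4 0.7
   vertex 2.7 1.6 5.2
  endloop
 endfacet
 facet normal -0.723 -0.098 0.683
  outer loop
   vertex 1.6 0.6 4.3
   vertex 1.3 5.6 4.7
   vertex 1.1 1.5 3.9
  endloop
 endfacet
 facet normal -0.574 -0.099 0.813
  outer loop
   vertex 1.6 0.6 4.3
   vertex 2.7 1.6 5.2
   vertex 1.3 5.6 4.7
  endloop
 endfacet
 facet normal 0.327 -0.805 0.495
  outer loop
   vertex 1.6 0.6 4.3
   vertex 3.4 0.9 3.6
   vertex 2.7 1.6 5.2
  endloop
 endfacet
 facet normal -0.865 -0.500 -0.044
  outer loop
   vertex 1.6 0.6 4.3
   vertex 1.1 1.5 3.9
   vertex 1.4 1.3 0.3
  endloop
 endfacet
 facet normal -0.197 -0.967 -0.159
  outer loop
   vertex 1.6 0.6 4.3
   vertex 1.4 1.3 0.3
   vertex 5.5 0.4 0.7
  endloop
 endfacet
 facet normal 0.288 -0.887 0.362
  outer loop
   vertex 1.6 0.6 4.3
   vertex 5.5 0.4 0.7
   vertex 3.4 0.9 3.6
  endloop
 endfacet
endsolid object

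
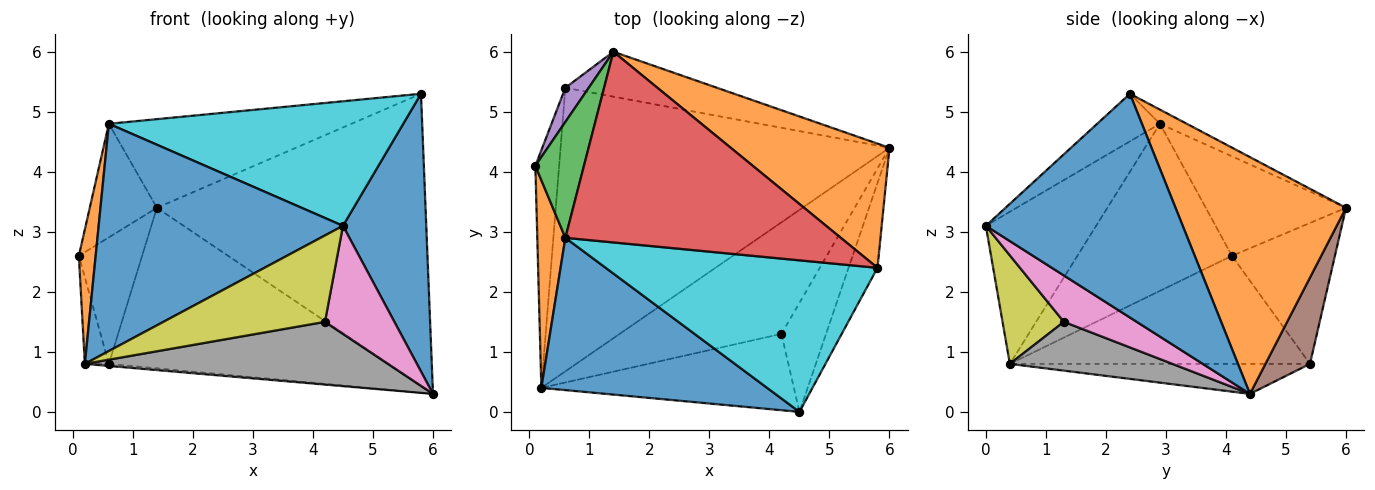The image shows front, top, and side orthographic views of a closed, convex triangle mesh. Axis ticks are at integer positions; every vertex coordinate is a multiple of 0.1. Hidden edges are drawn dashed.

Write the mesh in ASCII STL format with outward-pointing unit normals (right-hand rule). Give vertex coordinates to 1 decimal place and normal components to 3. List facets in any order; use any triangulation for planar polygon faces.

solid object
 facet normal 0.914 -0.387 -0.118
  outer loop
   vertex 5.8 2.4 5.3
   vertex 4.5 0.0 3.1
   vertex 6.0 4.4 0.3
  endloop
 endfacet
 facet normal 0.504 0.795 0.338
  outer loop
   vertex 1.4 6.0 3.4
   vertex 5.8 2.4 5.3
   vertex 6.0 4.4 0.3
  endloop
 endfacet
 facet normal -0.974 0.078 -0.214
  outer loop
   vertex 0.6 5.4 0.8
   vertex 0.2 0.4 0.8
   vertex 0.1 4.1 2.6
  endloop
 endfacet
 facet normal -0.091 0.007 -0.996
  outer loop
   vertex 0.6 5.4 0.8
   vertex 6.0 4.4 0.3
   vertex 0.2 0.4 0.8
  endloop
 endfacet
 facet normal -0.844 0.518 0.140
  outer loop
   vertex 0.6 5.4 0.8
   vertex 0.1 4.1 2.6
   vertex 1.4 6.0 3.4
  endloop
 endfacet
 facet normal 0.152 0.952 -0.266
  outer loop
   vertex 0.6 5.4 0.8
   vertex 1.4 6.0 3.4
   vertex 6.0 4.4 0.3
  endloop
 endfacet
 facet normal 0.594 -0.566 -0.571
  outer loop
   vertex 4.2 1.3 1.5
   vertex 6.0 4.4 0.3
   vertex 4.5 0.0 3.1
  endloop
 endfacet
 facet normal 0.254 -0.474 -0.843
  outer loop
   vertex 4.2 1.3 1.5
   vertex 0.2 0.4 0.8
   vertex 6.0 4.4 0.3
  endloop
 endfacet
 facet normal 0.274 -0.721 -0.637
  outer loop
   vertex 4.2 1.3 1.5
   vertex 4.5 0.0 3.1
   vertex 0.2 0.4 0.8
  endloop
 endfacet
 facet normal -0.134 -0.629 0.766
  outer loop
   vertex 0.6 2.9 4.8
   vertex 4.5 0.0 3.1
   vertex 5.8 2.4 5.3
  endloop
 endfacet
 facet normal -0.351 -0.778 0.521
  outer loop
   vertex 0.6 2.9 4.8
   vertex 0.2 0.4 0.8
   vertex 4.5 0.0 3.1
  endloop
 endfacet
 facet normal -0.981 -0.107 0.165
  outer loop
   vertex 0.6 2.9 4.8
   vertex 0.1 4.1 2.6
   vertex 0.2 0.4 0.8
  endloop
 endfacet
 facet normal -0.825 0.395 0.403
  outer loop
   vertex 0.6 2.9 4.8
   vertex 1.4 6.0 3.4
   vertex 0.1 4.1 2.6
  endloop
 endfacet
 facet normal -0.047 0.421 0.906
  outer loop
   vertex 0.6 2.9 4.8
   vertex 5.8 2.4 5.3
   vertex 1.4 6.0 3.4
  endloop
 endfacet
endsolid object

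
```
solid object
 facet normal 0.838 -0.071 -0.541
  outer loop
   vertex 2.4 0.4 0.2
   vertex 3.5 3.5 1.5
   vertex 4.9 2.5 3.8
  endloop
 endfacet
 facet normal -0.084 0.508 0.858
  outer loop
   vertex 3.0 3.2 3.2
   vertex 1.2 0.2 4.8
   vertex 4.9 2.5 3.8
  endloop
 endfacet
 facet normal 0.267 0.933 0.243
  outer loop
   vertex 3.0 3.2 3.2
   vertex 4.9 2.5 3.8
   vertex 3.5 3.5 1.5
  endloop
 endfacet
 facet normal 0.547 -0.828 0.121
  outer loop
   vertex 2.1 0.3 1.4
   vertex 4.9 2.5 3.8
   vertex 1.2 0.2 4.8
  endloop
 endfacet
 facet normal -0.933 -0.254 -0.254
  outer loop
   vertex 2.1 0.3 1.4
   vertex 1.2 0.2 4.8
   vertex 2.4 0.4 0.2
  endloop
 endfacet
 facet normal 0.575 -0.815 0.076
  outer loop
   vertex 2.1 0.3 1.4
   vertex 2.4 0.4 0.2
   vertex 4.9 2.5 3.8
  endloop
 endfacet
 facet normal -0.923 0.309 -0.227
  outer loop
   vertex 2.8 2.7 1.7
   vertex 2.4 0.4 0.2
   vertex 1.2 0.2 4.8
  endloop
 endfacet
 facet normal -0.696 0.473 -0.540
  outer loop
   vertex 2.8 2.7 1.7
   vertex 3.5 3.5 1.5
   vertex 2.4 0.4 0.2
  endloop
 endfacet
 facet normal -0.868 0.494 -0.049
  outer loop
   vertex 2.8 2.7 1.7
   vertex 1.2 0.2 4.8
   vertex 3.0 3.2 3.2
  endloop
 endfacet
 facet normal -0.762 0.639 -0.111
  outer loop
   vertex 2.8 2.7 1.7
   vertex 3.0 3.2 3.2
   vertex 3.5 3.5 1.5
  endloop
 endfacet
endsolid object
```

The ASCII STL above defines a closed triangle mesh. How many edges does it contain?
15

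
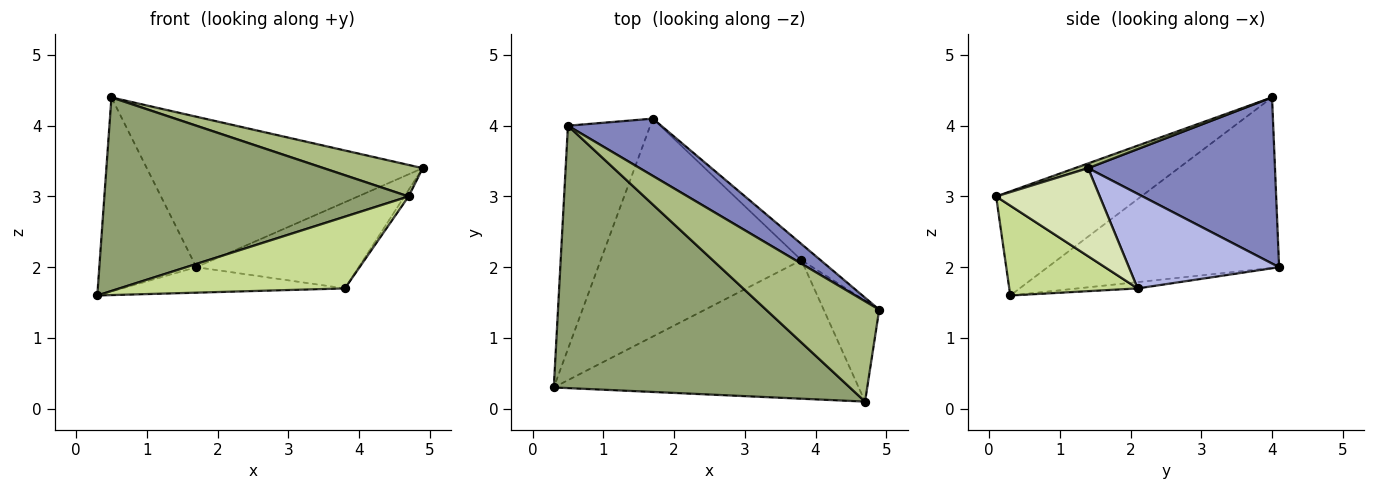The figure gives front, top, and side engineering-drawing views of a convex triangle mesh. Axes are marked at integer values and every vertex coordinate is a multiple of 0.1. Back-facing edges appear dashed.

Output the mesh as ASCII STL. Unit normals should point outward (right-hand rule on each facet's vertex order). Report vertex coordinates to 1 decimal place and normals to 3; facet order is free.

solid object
 facet normal -0.843 0.353 -0.407
  outer loop
   vertex 1.7 4.1 2.0
   vertex 0.3 0.3 1.6
   vertex 0.5 4.0 4.4
  endloop
 endfacet
 facet normal 0.535 0.790 0.300
  outer loop
   vertex 1.7 4.1 2.0
   vertex 0.5 4.0 4.4
   vertex 4.9 1.4 3.4
  endloop
 endfacet
 facet normal -0.031 0.116 -0.993
  outer loop
   vertex 3.8 2.1 1.7
   vertex 0.3 0.3 1.6
   vertex 1.7 4.1 2.0
  endloop
 endfacet
 facet normal 0.673 0.727 -0.136
  outer loop
   vertex 3.8 2.1 1.7
   vertex 1.7 4.1 2.0
   vertex 4.9 1.4 3.4
  endloop
 endfacet
 facet normal -0.272 -0.571 0.774
  outer loop
   vertex 4.7 0.1 3.0
   vertex 0.5 4.0 4.4
   vertex 0.3 0.3 1.6
  endloop
 endfacet
 facet normal 0.040 -0.299 0.953
  outer loop
   vertex 4.7 0.1 3.0
   vertex 4.9 1.4 3.4
   vertex 0.5 4.0 4.4
  endloop
 endfacet
 facet normal 0.253 -0.445 -0.859
  outer loop
   vertex 4.7 0.1 3.0
   vertex 0.3 0.3 1.6
   vertex 3.8 2.1 1.7
  endloop
 endfacet
 facet normal 0.845 0.034 -0.533
  outer loop
   vertex 4.7 0.1 3.0
   vertex 3.8 2.1 1.7
   vertex 4.9 1.4 3.4
  endloop
 endfacet
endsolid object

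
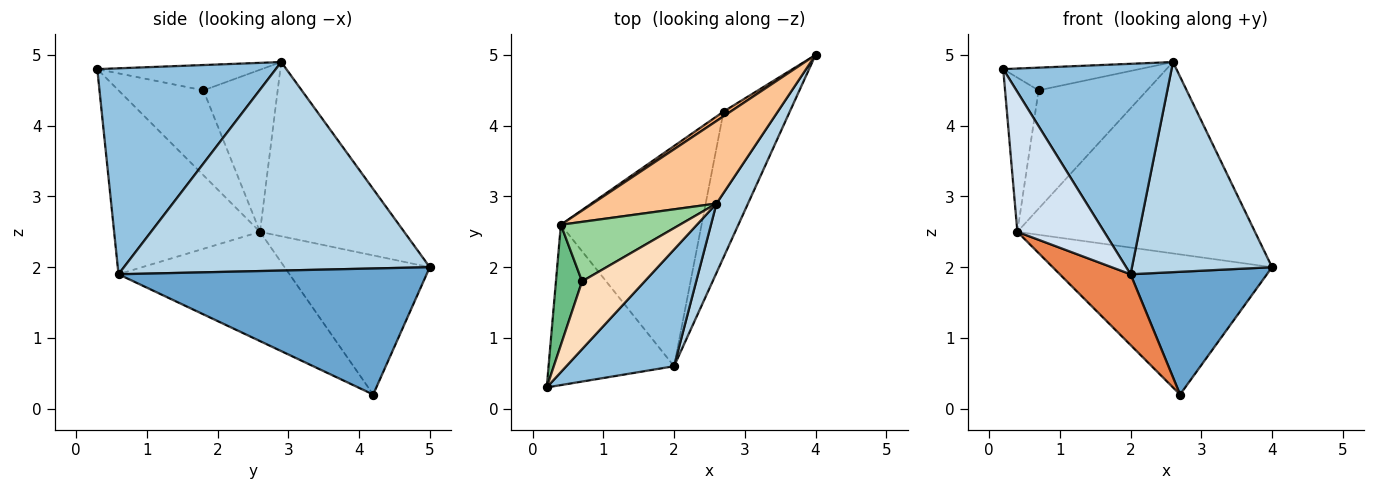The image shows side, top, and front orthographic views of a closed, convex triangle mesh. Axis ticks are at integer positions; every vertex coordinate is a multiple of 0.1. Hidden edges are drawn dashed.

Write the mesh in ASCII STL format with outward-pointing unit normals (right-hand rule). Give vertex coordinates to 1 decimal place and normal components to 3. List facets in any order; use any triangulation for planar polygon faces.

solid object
 facet normal 0.824 -0.365 -0.433
  outer loop
   vertex 2.0 0.6 1.9
   vertex 2.7 4.2 0.2
   vertex 4.0 5.0 2.0
  endloop
 endfacet
 facet normal 0.680 -0.641 0.356
  outer loop
   vertex 2.0 0.6 1.9
   vertex 2.6 2.9 4.9
   vertex 0.2 0.3 4.8
  endloop
 endfacet
 facet normal 0.901 -0.413 0.136
  outer loop
   vertex 2.0 0.6 1.9
   vertex 4.0 5.0 2.0
   vertex 2.6 2.9 4.9
  endloop
 endfacet
 facet normal -0.741 -0.441 -0.506
  outer loop
   vertex 0.4 2.6 2.5
   vertex 2.0 0.6 1.9
   vertex 0.2 0.3 4.8
  endloop
 endfacet
 facet normal -0.594 -0.246 -0.766
  outer loop
   vertex 0.4 2.6 2.5
   vertex 2.7 4.2 0.2
   vertex 2.0 0.6 1.9
  endloop
 endfacet
 facet normal -0.552 0.834 0.028
  outer loop
   vertex 0.4 2.6 2.5
   vertex 4.0 5.0 2.0
   vertex 2.7 4.2 0.2
  endloop
 endfacet
 facet normal -0.487 0.802 0.346
  outer loop
   vertex 0.4 2.6 2.5
   vertex 2.6 2.9 4.9
   vertex 4.0 5.0 2.0
  endloop
 endfacet
 facet normal -0.358 0.296 0.885
  outer loop
   vertex 0.7 1.8 4.5
   vertex 0.2 0.3 4.8
   vertex 2.6 2.9 4.9
  endloop
 endfacet
 facet normal -0.894 0.353 0.275
  outer loop
   vertex 0.7 1.8 4.5
   vertex 0.4 2.6 2.5
   vertex 0.2 0.3 4.8
  endloop
 endfacet
 facet normal -0.522 0.762 0.383
  outer loop
   vertex 0.7 1.8 4.5
   vertex 2.6 2.9 4.9
   vertex 0.4 2.6 2.5
  endloop
 endfacet
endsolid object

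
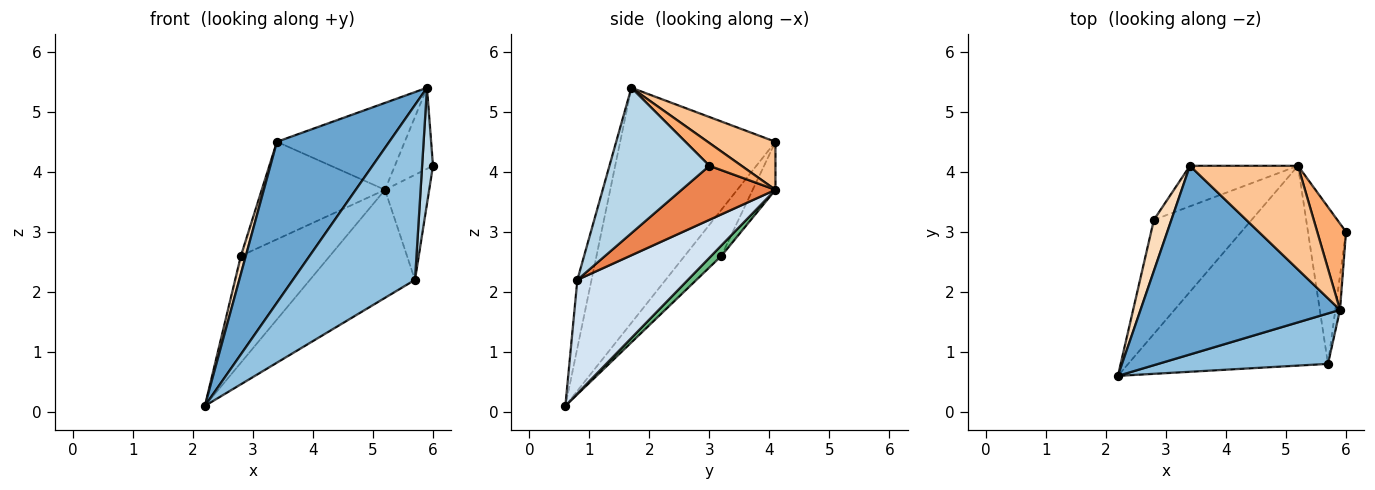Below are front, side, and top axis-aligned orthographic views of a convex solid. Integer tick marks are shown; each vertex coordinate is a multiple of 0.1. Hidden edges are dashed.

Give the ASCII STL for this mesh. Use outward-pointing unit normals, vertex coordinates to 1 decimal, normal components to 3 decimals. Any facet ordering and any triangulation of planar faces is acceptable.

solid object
 facet normal -0.668 -0.483 0.566
  outer loop
   vertex 5.9 1.7 5.4
   vertex 3.4 4.1 4.5
   vertex 2.2 0.6 0.1
  endloop
 endfacet
 facet normal -0.111 -0.955 0.275
  outer loop
   vertex 5.7 0.8 2.2
   vertex 5.9 1.7 5.4
   vertex 2.2 0.6 0.1
  endloop
 endfacet
 facet normal 0.994 -0.108 -0.032
  outer loop
   vertex 5.7 0.8 2.2
   vertex 6.0 3.0 4.1
   vertex 5.9 1.7 5.4
  endloop
 endfacet
 facet normal 0.448 0.425 -0.787
  outer loop
   vertex 5.2 4.1 3.7
   vertex 5.7 0.8 2.2
   vertex 2.2 0.6 0.1
  endloop
 endfacet
 facet normal 0.763 0.360 -0.537
  outer loop
   vertex 5.2 4.1 3.7
   vertex 6.0 3.0 4.1
   vertex 5.7 0.8 2.2
  endloop
 endfacet
 facet normal 0.500 0.593 0.631
  outer loop
   vertex 5.2 4.1 3.7
   vertex 5.9 1.7 5.4
   vertex 6.0 3.0 4.1
  endloop
 endfacet
 facet normal 0.322 0.608 0.726
  outer loop
   vertex 5.2 4.1 3.7
   vertex 3.4 4.1 4.5
   vertex 5.9 1.7 5.4
  endloop
 endfacet
 facet normal -0.928 -0.124 0.352
  outer loop
   vertex 2.8 3.2 2.6
   vertex 2.2 0.6 0.1
   vertex 3.4 4.1 4.5
  endloop
 endfacet
 facet normal 0.078 0.682 -0.728
  outer loop
   vertex 2.8 3.2 2.6
   vertex 5.2 4.1 3.7
   vertex 2.2 0.6 0.1
  endloop
 endfacet
 facet normal -0.168 0.910 -0.378
  outer loop
   vertex 2.8 3.2 2.6
   vertex 3.4 4.1 4.5
   vertex 5.2 4.1 3.7
  endloop
 endfacet
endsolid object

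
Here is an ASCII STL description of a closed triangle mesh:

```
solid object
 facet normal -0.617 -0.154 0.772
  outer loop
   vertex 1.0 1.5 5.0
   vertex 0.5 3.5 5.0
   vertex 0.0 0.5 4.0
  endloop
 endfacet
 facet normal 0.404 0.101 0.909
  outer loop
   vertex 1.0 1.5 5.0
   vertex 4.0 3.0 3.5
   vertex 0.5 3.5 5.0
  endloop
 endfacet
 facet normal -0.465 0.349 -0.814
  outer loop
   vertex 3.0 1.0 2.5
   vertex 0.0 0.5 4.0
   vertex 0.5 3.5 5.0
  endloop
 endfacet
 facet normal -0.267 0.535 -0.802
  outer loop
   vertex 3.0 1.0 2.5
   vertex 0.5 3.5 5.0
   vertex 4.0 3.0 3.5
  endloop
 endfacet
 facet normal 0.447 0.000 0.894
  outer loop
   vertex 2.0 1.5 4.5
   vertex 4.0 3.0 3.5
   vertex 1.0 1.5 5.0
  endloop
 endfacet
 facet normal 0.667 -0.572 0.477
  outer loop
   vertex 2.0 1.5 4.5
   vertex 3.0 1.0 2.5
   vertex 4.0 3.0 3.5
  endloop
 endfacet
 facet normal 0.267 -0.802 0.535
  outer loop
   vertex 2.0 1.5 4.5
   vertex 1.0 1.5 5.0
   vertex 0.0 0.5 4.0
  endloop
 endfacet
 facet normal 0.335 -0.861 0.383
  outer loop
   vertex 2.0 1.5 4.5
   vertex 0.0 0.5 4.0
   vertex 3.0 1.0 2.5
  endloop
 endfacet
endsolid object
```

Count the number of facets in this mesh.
8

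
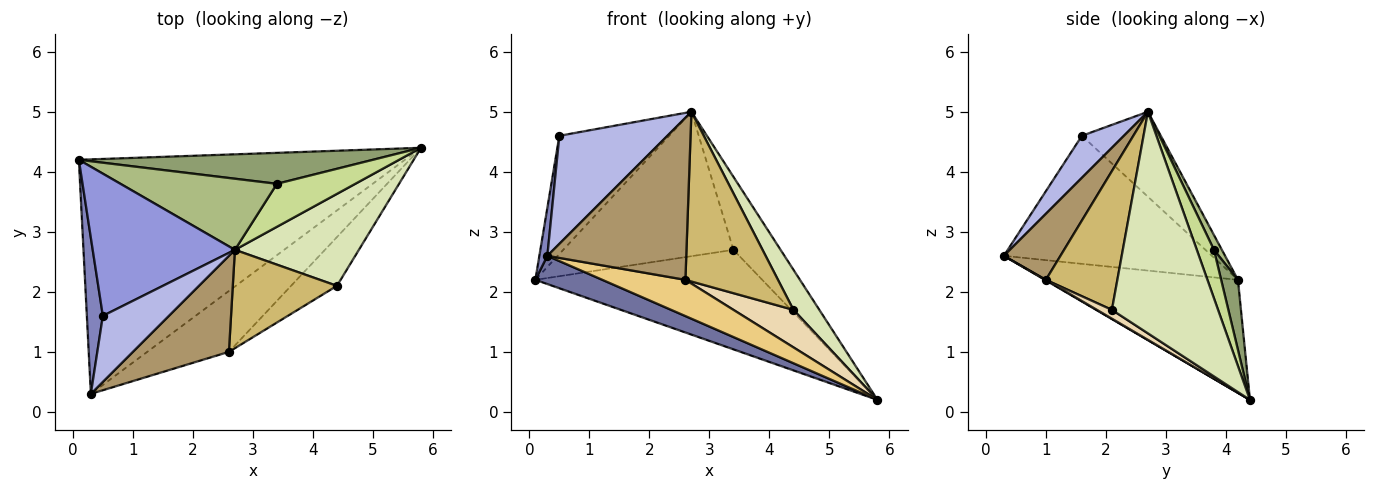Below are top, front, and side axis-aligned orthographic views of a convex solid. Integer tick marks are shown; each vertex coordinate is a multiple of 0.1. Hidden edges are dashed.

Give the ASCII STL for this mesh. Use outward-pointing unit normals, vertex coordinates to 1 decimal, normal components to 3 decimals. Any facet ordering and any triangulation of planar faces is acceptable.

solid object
 facet normal -0.325 -0.113 -0.939
  outer loop
   vertex 0.3 0.3 2.6
   vertex 0.1 4.2 2.2
   vertex 5.8 4.4 0.2
  endloop
 endfacet
 facet normal -0.992 -0.038 0.124
  outer loop
   vertex 0.5 1.6 4.6
   vertex 0.1 4.2 2.2
   vertex 0.3 0.3 2.6
  endloop
 endfacet
 facet normal -0.417 0.581 0.699
  outer loop
   vertex 0.5 1.6 4.6
   vertex 2.7 2.7 5.0
   vertex 0.1 4.2 2.2
  endloop
 endfacet
 facet normal 0.315 -0.810 0.495
  outer loop
   vertex 0.5 1.6 4.6
   vertex 0.3 0.3 2.6
   vertex 2.7 2.7 5.0
  endloop
 endfacet
 facet normal 0.071 0.952 0.296
  outer loop
   vertex 3.4 3.8 2.7
   vertex 5.8 4.4 0.2
   vertex 0.1 4.2 2.2
  endloop
 endfacet
 facet normal 0.042 0.896 0.441
  outer loop
   vertex 3.4 3.8 2.7
   vertex 0.1 4.2 2.2
   vertex 2.7 2.7 5.0
  endloop
 endfacet
 facet normal 0.299 0.822 0.484
  outer loop
   vertex 3.4 3.8 2.7
   vertex 2.7 2.7 5.0
   vertex 5.8 4.4 0.2
  endloop
 endfacet
 facet normal 0.854 -0.208 0.478
  outer loop
   vertex 4.4 2.1 1.7
   vertex 5.8 4.4 0.2
   vertex 2.7 2.7 5.0
  endloop
 endfacet
 facet normal 0.331 -0.812 0.481
  outer loop
   vertex 2.6 1.0 2.2
   vertex 2.7 2.7 5.0
   vertex 0.3 0.3 2.6
  endloop
 endfacet
 facet normal 0.555 -0.719 0.417
  outer loop
   vertex 2.6 1.0 2.2
   vertex 4.4 2.1 1.7
   vertex 2.7 2.7 5.0
  endloop
 endfacet
 facet normal 0.006 -0.511 -0.859
  outer loop
   vertex 2.6 1.0 2.2
   vertex 0.3 0.3 2.6
   vertex 5.8 4.4 0.2
  endloop
 endfacet
 facet normal 0.151 -0.603 -0.784
  outer loop
   vertex 2.6 1.0 2.2
   vertex 5.8 4.4 0.2
   vertex 4.4 2.1 1.7
  endloop
 endfacet
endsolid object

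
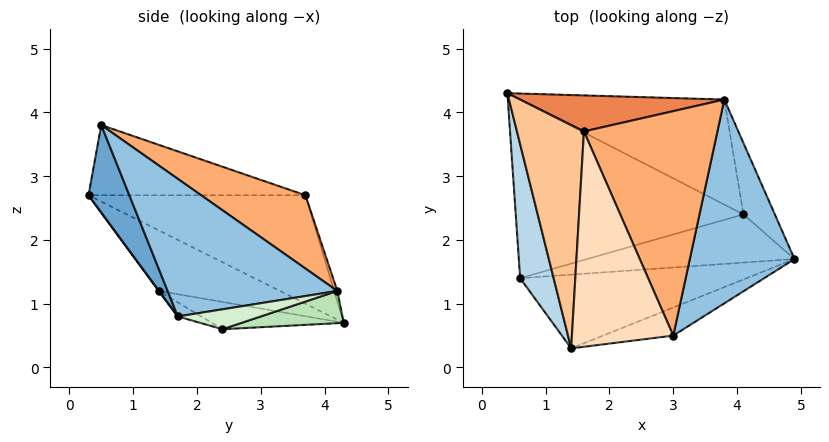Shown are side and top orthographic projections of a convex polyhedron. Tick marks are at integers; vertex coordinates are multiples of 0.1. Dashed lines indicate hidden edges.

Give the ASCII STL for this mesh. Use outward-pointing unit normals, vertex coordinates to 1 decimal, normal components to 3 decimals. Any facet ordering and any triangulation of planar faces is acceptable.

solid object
 facet normal 0.262 -0.942 -0.210
  outer loop
   vertex 3.0 0.5 3.8
   vertex 1.4 0.3 2.7
   vertex 4.9 1.7 0.8
  endloop
 endfacet
 facet normal 0.772 0.246 0.587
  outer loop
   vertex 3.8 4.2 1.2
   vertex 3.0 0.5 3.8
   vertex 4.9 1.7 0.8
  endloop
 endfacet
 facet normal -0.875 0.023 0.484
  outer loop
   vertex 0.6 1.4 1.2
   vertex 1.4 0.3 2.7
   vertex 0.4 4.3 0.7
  endloop
 endfacet
 facet normal 0.001 -0.806 -0.592
  outer loop
   vertex 0.6 1.4 1.2
   vertex 4.9 1.7 0.8
   vertex 1.4 0.3 2.7
  endloop
 endfacet
 facet normal -0.015 0.955 0.296
  outer loop
   vertex 1.6 3.7 2.7
   vertex 3.8 4.2 1.2
   vertex 0.4 4.3 0.7
  endloop
 endfacet
 facet normal 0.428 0.456 0.780
  outer loop
   vertex 1.6 3.7 2.7
   vertex 3.0 0.5 3.8
   vertex 3.8 4.2 1.2
  endloop
 endfacet
 facet normal -0.850 0.050 0.525
  outer loop
   vertex 1.6 3.7 2.7
   vertex 0.4 4.3 0.7
   vertex 1.4 0.3 2.7
  endloop
 endfacet
 facet normal -0.569 0.033 0.822
  outer loop
   vertex 1.6 3.7 2.7
   vertex 1.4 0.3 2.7
   vertex 3.0 0.5 3.8
  endloop
 endfacet
 facet normal -0.117 -0.177 -0.977
  outer loop
   vertex 4.1 2.4 0.6
   vertex 0.6 1.4 1.2
   vertex 0.4 4.3 0.7
  endloop
 endfacet
 facet normal -0.063 -0.341 -0.938
  outer loop
   vertex 4.1 2.4 0.6
   vertex 4.9 1.7 0.8
   vertex 0.6 1.4 1.2
  endloop
 endfacet
 facet normal 0.147 0.335 -0.931
  outer loop
   vertex 4.1 2.4 0.6
   vertex 0.4 4.3 0.7
   vertex 3.8 4.2 1.2
  endloop
 endfacet
 facet normal 0.502 0.348 -0.792
  outer loop
   vertex 4.1 2.4 0.6
   vertex 3.8 4.2 1.2
   vertex 4.9 1.7 0.8
  endloop
 endfacet
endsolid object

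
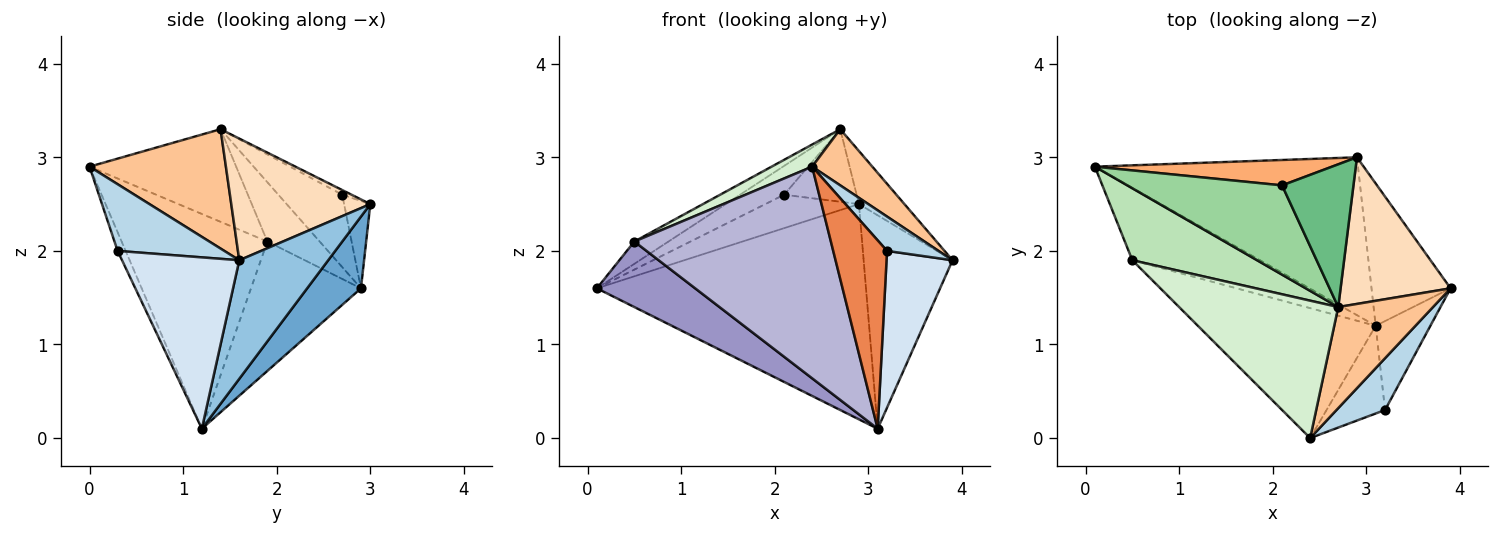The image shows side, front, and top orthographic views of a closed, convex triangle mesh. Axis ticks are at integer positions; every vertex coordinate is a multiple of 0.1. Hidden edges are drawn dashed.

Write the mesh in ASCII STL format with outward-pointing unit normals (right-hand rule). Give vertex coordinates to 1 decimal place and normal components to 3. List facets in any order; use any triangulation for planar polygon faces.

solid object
 facet normal 0.159 0.796 -0.584
  outer loop
   vertex 2.9 3.0 2.5
   vertex 3.1 1.2 0.1
   vertex 0.1 2.9 1.6
  endloop
 endfacet
 facet normal 0.640 0.640 -0.426
  outer loop
   vertex 2.9 3.0 2.5
   vertex 3.9 1.6 1.9
   vertex 3.1 1.2 0.1
  endloop
 endfacet
 facet normal 0.753 -0.363 0.548
  outer loop
   vertex 3.2 0.3 2.0
   vertex 3.9 1.6 1.9
   vertex 2.4 0.0 2.9
  endloop
 endfacet
 facet normal 0.839 -0.473 -0.268
  outer loop
   vertex 3.2 0.3 2.0
   vertex 3.1 1.2 0.1
   vertex 3.9 1.6 1.9
  endloop
 endfacet
 facet normal -0.134 -0.898 -0.418
  outer loop
   vertex 3.2 0.3 2.0
   vertex 2.4 0.0 2.9
   vertex 3.1 1.2 0.1
  endloop
 endfacet
 facet normal -0.218 0.777 0.591
  outer loop
   vertex 2.1 2.7 2.6
   vertex 2.9 3.0 2.5
   vertex 0.1 2.9 1.6
  endloop
 endfacet
 facet normal 0.740 -0.327 0.588
  outer loop
   vertex 2.7 1.4 3.3
   vertex 2.4 0.0 2.9
   vertex 3.9 1.6 1.9
  endloop
 endfacet
 facet normal 0.721 0.236 0.652
  outer loop
   vertex 2.7 1.4 3.3
   vertex 3.9 1.6 1.9
   vertex 2.9 3.0 2.5
  endloop
 endfacet
 facet normal -0.058 0.452 0.890
  outer loop
   vertex 2.7 1.4 3.3
   vertex 2.9 3.0 2.5
   vertex 2.1 2.7 2.6
  endloop
 endfacet
 facet normal -0.407 0.280 0.869
  outer loop
   vertex 2.7 1.4 3.3
   vertex 2.1 2.7 2.6
   vertex 0.1 2.9 1.6
  endloop
 endfacet
 facet normal -0.413 0.270 0.870
  outer loop
   vertex 0.5 1.9 2.1
   vertex 2.7 1.4 3.3
   vertex 0.1 2.9 1.6
  endloop
 endfacet
 facet normal -0.498 -0.138 0.856
  outer loop
   vertex 0.5 1.9 2.1
   vertex 2.4 0.0 2.9
   vertex 2.7 1.4 3.3
  endloop
 endfacet
 facet normal -0.600 -0.537 -0.593
  outer loop
   vertex 0.5 1.9 2.1
   vertex 0.1 2.9 1.6
   vertex 3.1 1.2 0.1
  endloop
 endfacet
 facet normal -0.534 -0.720 -0.442
  outer loop
   vertex 0.5 1.9 2.1
   vertex 3.1 1.2 0.1
   vertex 2.4 0.0 2.9
  endloop
 endfacet
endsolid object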